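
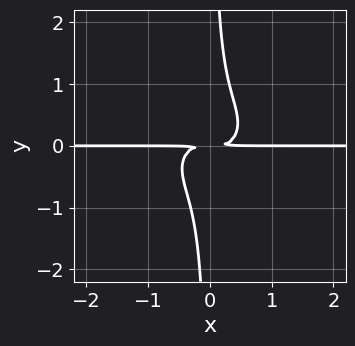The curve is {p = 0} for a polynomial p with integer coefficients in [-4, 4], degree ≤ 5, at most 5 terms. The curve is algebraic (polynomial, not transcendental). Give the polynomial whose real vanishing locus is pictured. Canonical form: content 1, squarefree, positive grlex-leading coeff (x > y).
First, the degree is 4 — a generic line meets the curve in up to 4 points.
Next, from the axis intercepts and sections: the visible x-axis segment lies entirely on the curve.
Finally, these observations pin down the coefficients.

2*x^3*y + 3*x*y^3 - y^2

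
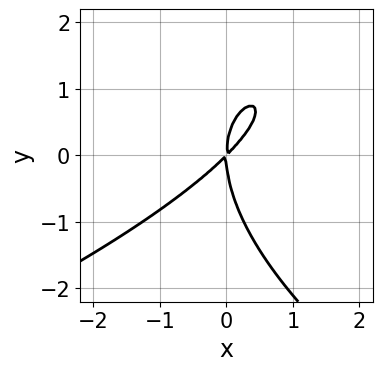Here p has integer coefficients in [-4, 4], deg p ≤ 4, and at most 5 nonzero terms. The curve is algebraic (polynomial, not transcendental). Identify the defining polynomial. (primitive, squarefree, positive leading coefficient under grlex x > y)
y^3 + 3*x^2 - 3*x*y

deg p = 3.
Checking where it meets the axes: one y-axis crossing is at y = 0; one x-axis crossing is at x = 0.
Matching integer coefficients to the picture gives p.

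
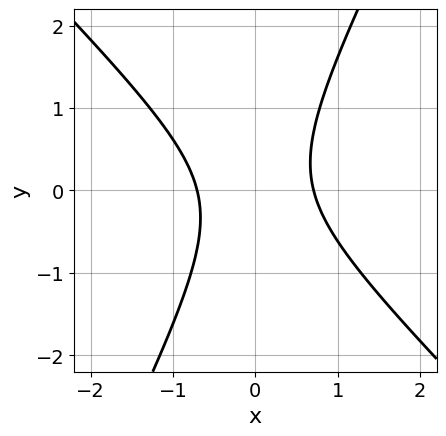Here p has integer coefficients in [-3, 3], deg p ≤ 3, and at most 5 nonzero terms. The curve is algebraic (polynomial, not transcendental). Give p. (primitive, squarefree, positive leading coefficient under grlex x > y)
2*x^2 + x*y - y^2 - 1

First, deg p = 2. A generic line meets the curve in up to 2 points.
Then, observable constraints: it misses every integer gridline on the y-axis.
Finally, the integer polynomial consistent with all of this is the stated p.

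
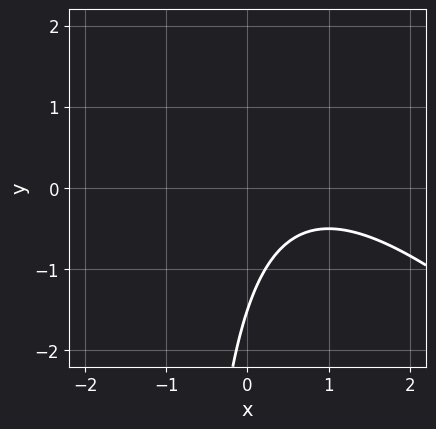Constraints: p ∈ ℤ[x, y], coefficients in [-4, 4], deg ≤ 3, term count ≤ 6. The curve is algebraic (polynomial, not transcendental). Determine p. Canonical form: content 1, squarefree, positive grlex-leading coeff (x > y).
2*x^2 + 2*x*y - 3*x + 2*y + 3

First, the degree is 2 — no degree-1 curve has this shape.
Next, checking where it meets the axes: the curve avoids every integer x-axis point in the box.
Finally, these observations pin down the coefficients.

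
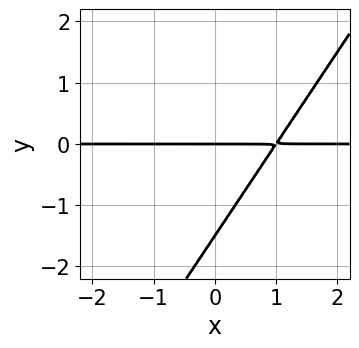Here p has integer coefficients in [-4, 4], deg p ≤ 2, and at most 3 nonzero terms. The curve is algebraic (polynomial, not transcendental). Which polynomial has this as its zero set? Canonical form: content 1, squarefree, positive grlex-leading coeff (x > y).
3*x*y - 2*y^2 - 3*y

Degree: a generic line meets the curve in up to 2 points, so deg p = 2.
Against the integer gridlines: the visible x-axis segment lies entirely on the curve; it meets the y-axis at y = 0 (among the integer gridlines).
Putting this together gives p.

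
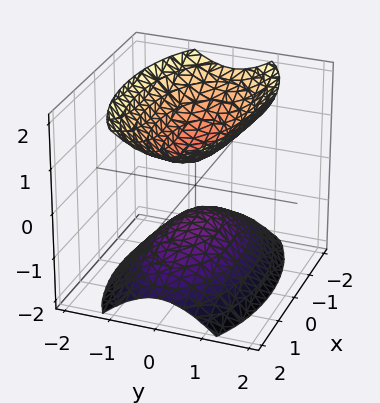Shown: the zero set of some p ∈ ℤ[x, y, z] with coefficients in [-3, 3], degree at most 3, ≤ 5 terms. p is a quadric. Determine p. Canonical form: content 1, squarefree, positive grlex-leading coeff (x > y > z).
There are 2 components. They look like related sheets of one shape, so recover p as a whole.
deg p = 2. Two separate bowl-shaped sheets opening away from each other; a quadric.
Symmetries: mirror symmetry y ↦ −y ⇒ only even powers of y; it's symmetric under x → −x, forcing even powers of x; the z ↦ −z reflection is a symmetry, so z appears only in even powers.
Against the integer gridlines: no x-intercept at any integer in the box; the surface avoids every integer y-axis point in the box.
Solving for integer coefficients yields p as stated.

x^2 + 3*y^2 - 2*z^2 + 1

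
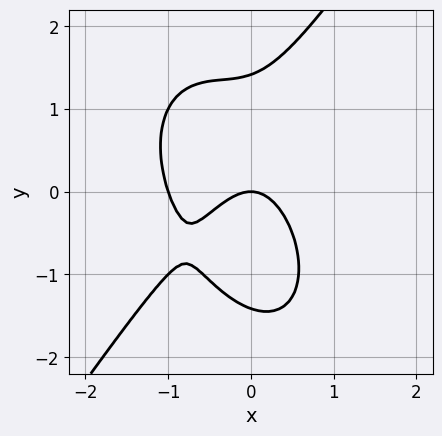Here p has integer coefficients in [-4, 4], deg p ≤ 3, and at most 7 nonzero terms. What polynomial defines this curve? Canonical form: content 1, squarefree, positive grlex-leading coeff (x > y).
3*x^3 - y^3 + 3*x^2 + x*y + 2*y

First, degree: no degree-2 curve has this shape, so deg p = 3.
Next, observable constraints: it crosses the y-axis at the gridline y = 0; among the integer gridlines, it crosses the x-axis at x ∈ {-1, 0}.
Finally, together with the visible shape, these determine p as stated.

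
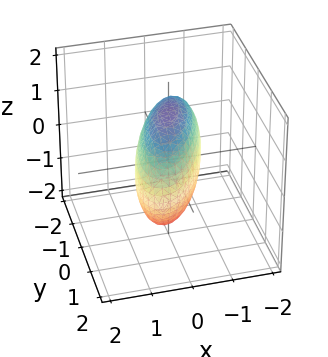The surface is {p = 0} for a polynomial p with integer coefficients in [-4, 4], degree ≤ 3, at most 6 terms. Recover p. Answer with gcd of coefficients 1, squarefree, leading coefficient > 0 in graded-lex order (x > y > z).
(a) The degree is 2 — the shape is more complex than any degree-1 surface.
(b) Matching integer coefficients to the picture gives p.

3*x^2 - 2*x*y + y^2 + z^2 - 2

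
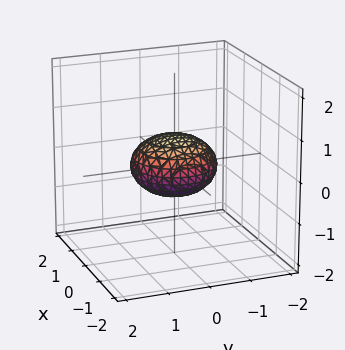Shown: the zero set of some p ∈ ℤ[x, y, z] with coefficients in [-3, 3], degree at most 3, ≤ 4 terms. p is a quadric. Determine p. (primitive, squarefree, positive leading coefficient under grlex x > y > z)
(a) The degree is 2 — bounded and convex; a quadric.
(b) Symmetry: the surface is invariant under rotation about z: p = q(x² + y², z); the z ↦ −z reflection is a symmetry, so z appears only in even powers.
(c) From the axis intercepts and sections: among the integer gridlines, it crosses the x-axis at x ∈ {-1, 1}; a circular section at z = 0 has radius exactly 1.
(d) Putting this together gives p.

x^2 + y^2 + 2*z^2 - 1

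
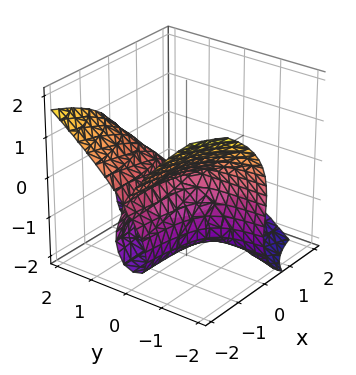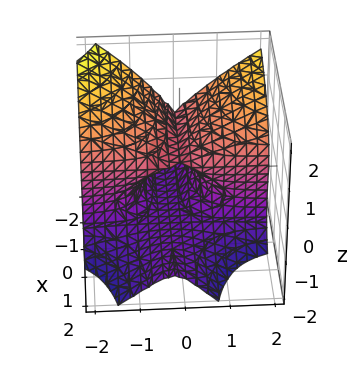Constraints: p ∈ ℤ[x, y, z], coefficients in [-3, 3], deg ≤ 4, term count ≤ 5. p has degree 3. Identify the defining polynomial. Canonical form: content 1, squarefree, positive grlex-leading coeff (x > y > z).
3*x*y^2 - x*y*z + 2*z^3 + 3*z^2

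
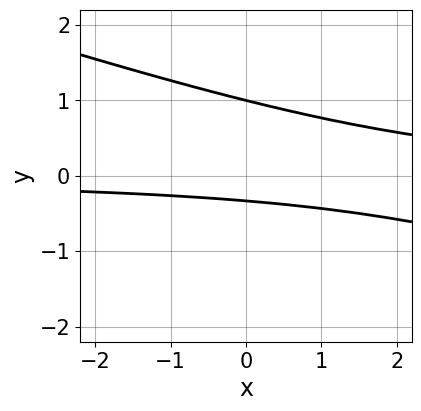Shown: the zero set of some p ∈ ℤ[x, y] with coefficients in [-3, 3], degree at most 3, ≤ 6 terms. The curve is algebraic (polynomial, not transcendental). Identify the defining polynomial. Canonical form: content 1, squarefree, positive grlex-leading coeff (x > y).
x*y + 3*y^2 - 2*y - 1

First, the degree is 2 — the shape is more complex than any degree-1 curve.
Next, from the axis intercepts and sections: the curve avoids every integer x-axis point in the box; it meets the y-axis at y = 1 (among the integer gridlines).
Finally, the integer polynomial consistent with all of this is the stated p.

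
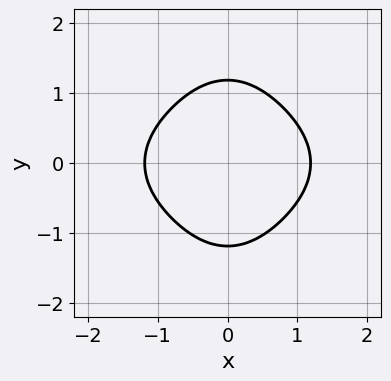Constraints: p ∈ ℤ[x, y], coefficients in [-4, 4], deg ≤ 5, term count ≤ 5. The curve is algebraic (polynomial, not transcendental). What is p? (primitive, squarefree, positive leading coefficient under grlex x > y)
(a) deg p = 4.
(b) Symmetries: mirror symmetry x ↦ −x ⇒ only even powers of x; it's symmetric under y → −y, forcing even powers of y.
(c) Matching integer coefficients to the picture gives p.

x^4 + 3*x^2*y^2 + y^4 - 2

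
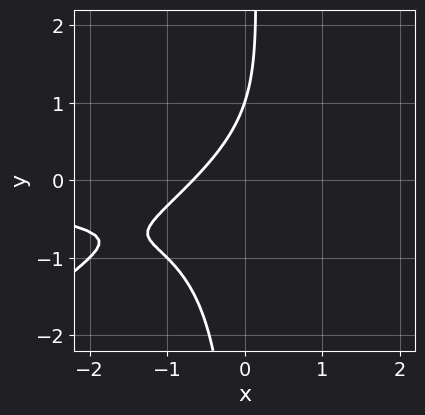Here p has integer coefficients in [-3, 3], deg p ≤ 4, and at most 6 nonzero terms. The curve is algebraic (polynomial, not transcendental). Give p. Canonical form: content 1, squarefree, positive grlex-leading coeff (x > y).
2*x^2*y - 3*x*y^2 - 3*x + 2*y - 2

(a) Degree: a generic line meets the curve in up to 3 points, so deg p = 3.
(b) Reading off the gridlines: one y-axis crossing is at y = 1.
(c) The integer polynomial consistent with all of this is the stated p.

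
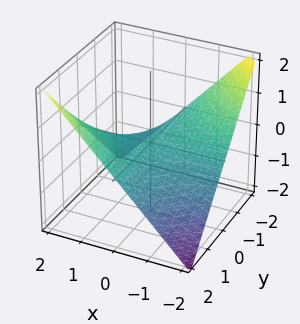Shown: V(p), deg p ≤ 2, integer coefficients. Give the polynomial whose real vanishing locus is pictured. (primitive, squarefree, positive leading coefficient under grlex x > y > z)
The degree is 2 — a saddle surface; a quadric.
Checking where it meets the axes: every point of the y-axis in the box is on the surface; it meets the z-axis at z = 0 (among the integer gridlines); the visible x-axis segment lies entirely on the surface.
Together with the visible shape, these determine p as stated.

x*y - 2*z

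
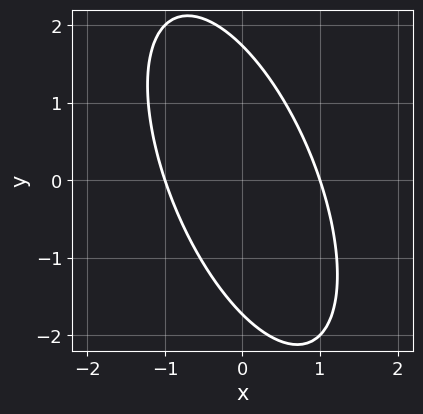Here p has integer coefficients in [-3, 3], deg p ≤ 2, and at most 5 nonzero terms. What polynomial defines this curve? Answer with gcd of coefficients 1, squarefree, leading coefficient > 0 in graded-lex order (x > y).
First, deg p = 2. No degree-1 curve has this shape.
Then, observable constraints: the x-axis gridline crossings are at x ∈ {-1, 1}.
Finally, assembling these constraints gives the stated polynomial.

3*x^2 + 2*x*y + y^2 - 3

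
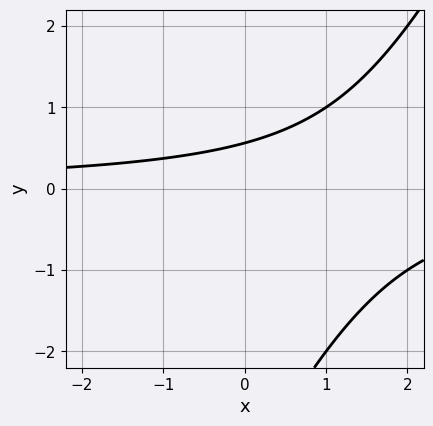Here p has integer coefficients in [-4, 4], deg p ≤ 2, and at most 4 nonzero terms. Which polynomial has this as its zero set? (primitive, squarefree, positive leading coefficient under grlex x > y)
2*x*y - y^2 - 3*y + 2

First, deg p = 2. The shape is more complex than any degree-1 curve.
Then, against the integer gridlines: no x-intercept at any integer in the box.
Finally, solving for integer coefficients yields p as stated.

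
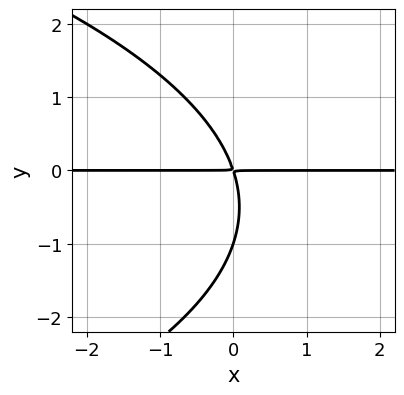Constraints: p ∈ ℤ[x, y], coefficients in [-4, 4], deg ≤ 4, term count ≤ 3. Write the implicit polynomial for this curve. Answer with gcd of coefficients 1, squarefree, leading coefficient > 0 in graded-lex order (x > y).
y^3 + 3*x*y + y^2

1. The degree is 3 — a generic line meets the curve in up to 3 points.
2. From the visible intercepts: the visible x-axis segment lies entirely on the curve; it meets the y-axis at y = -1 (among the integer gridlines).
3. Together with the visible shape, these determine p as stated.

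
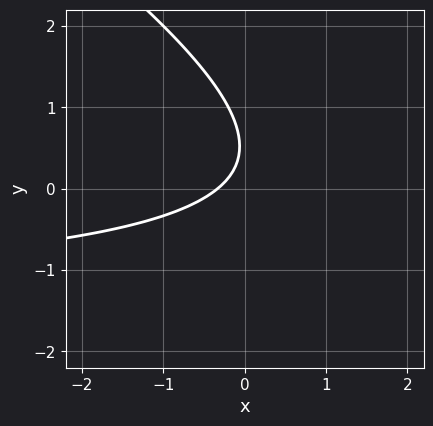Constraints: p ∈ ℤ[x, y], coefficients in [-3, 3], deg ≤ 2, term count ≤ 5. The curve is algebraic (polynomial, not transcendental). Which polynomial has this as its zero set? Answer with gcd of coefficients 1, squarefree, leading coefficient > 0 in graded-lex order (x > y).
2*x*y + 3*y^2 + 3*x - 3*y + 1

(a) deg p = 2. A generic line meets the curve in up to 2 points.
(b) Observable constraints: no y-intercept at any integer in the box.
(c) Fitting integer coefficients to these (and the overall shape) gives p.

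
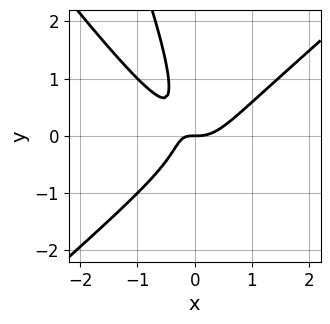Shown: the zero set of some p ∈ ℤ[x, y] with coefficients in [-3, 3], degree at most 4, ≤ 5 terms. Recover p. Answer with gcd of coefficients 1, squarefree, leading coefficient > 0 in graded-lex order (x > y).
First, the degree is 3 — no degree-2 curve has this shape.
Next, reading off the gridlines: it crosses the x-axis at the gridline x = 0; it meets the y-axis at y = 0 (among the integer gridlines).
Finally, putting this together gives p.

3*x^3 - 3*x*y^2 - y^3 - 2*x*y - y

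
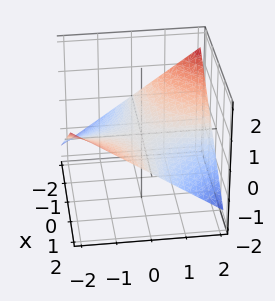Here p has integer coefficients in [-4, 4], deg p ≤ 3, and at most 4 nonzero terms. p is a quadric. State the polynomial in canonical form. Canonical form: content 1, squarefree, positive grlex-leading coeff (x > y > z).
The degree is 2 — a hyperbolic paraboloid; a quadric.
Checking where it meets the axes: it meets the z-axis at z = 0 (among the integer gridlines); the visible y-axis segment lies entirely on the surface.
Putting this together gives p. Check: (2, 0, 0) on the x-axis lies on the surface, and p(2, 0, 0) = 0. ✓

x*y + 3*z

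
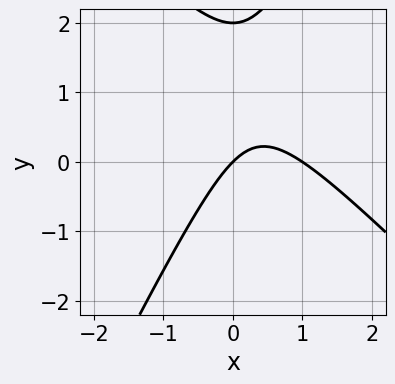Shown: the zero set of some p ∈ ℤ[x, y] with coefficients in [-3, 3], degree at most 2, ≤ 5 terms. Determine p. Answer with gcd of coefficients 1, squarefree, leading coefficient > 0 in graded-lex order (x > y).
2*x^2 + x*y - y^2 - 2*x + 2*y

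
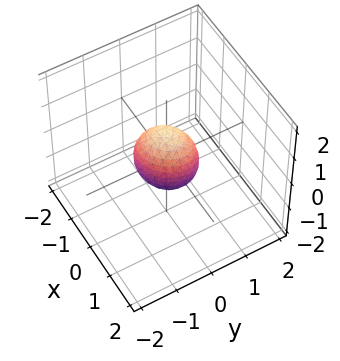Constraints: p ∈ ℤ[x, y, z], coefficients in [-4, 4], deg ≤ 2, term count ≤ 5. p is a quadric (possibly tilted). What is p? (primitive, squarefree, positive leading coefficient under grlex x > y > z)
2*x^2 - x*y + 2*y^2 + z^2 - 1

First, the degree is 2 — the shape is more complex than any degree-1 surface.
Next, from the axis intercepts and sections: among the integer gridlines, it crosses the z-axis at z ∈ {-1, 1}.
Finally, assembling these constraints gives the stated polynomial.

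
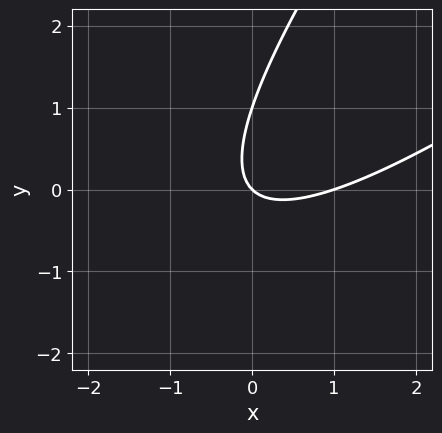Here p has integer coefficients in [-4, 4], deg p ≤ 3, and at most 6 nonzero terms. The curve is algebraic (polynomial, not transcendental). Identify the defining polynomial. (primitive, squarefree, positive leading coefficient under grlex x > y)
1. deg p = 2. The shape is more complex than any degree-1 curve.
2. From the axis intercepts and sections: among the integer gridlines, it crosses the x-axis at x ∈ {0, 1}; among the integer gridlines, it crosses the y-axis at y ∈ {0, 1}.
3. Together with the visible shape, these determine p as stated.

x^2 - 2*x*y + y^2 - x - y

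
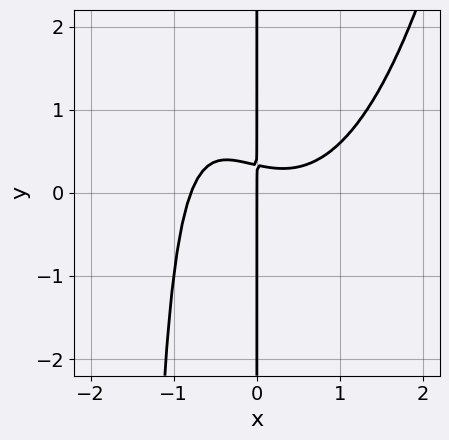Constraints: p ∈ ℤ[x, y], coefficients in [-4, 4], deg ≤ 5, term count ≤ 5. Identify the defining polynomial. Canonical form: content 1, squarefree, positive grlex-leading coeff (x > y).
First, the degree is 4 — no degree-3 curve has this shape.
Next, checking where it meets the axes: one x-axis crossing is at x = 0; the visible y-axis segment lies entirely on the curve.
Finally, assembling these constraints gives the stated polynomial.

2*x^4 - 2*x^2*y - 3*x*y + x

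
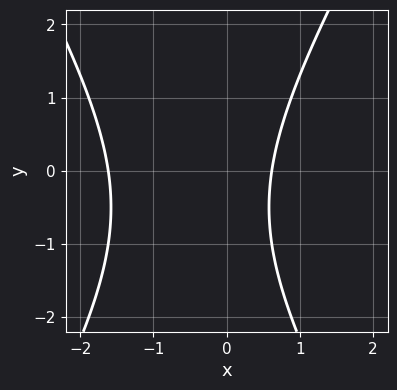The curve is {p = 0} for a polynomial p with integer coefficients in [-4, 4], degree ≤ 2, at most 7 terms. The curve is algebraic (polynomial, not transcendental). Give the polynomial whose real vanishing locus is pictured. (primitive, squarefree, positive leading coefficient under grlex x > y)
3*x^2 - y^2 + 3*x - y - 3

First, the degree is 2 — the shape is more complex than any degree-1 curve.
Next, checking where it meets the axes: it misses every integer gridline on the y-axis.
Finally, putting this together gives p.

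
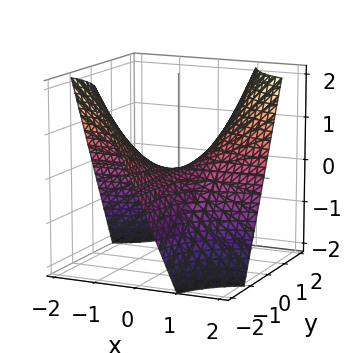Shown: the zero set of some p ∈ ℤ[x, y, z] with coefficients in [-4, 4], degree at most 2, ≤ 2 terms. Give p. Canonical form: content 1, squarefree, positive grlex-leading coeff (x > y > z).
x*y - z

1. The degree is 2 — a hyperbolic paraboloid; a quadric.
2. Observable constraints: the visible x-axis segment lies entirely on the surface; it meets the z-axis at z = 0 (among the integer gridlines); every point of the y-axis in the box is on the surface.
3. Assembling these constraints gives the stated polynomial.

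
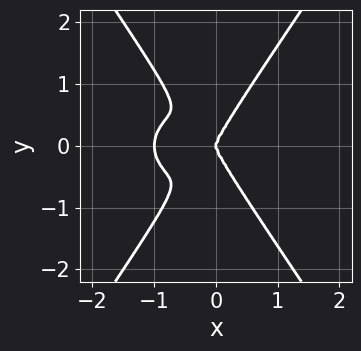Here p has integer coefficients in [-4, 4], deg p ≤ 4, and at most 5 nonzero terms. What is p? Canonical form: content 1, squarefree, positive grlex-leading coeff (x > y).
3*x^4 + 3*x^2*y^2 - 2*y^4 + 3*x^3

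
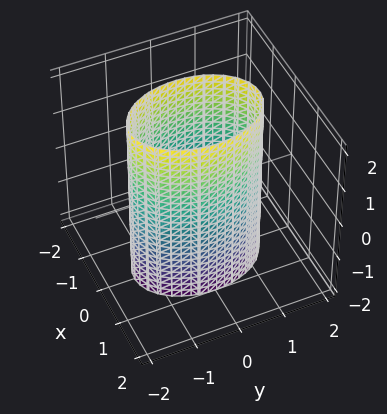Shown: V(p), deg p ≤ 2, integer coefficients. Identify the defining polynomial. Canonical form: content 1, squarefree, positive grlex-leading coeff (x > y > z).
Degree: constant cross-section along one axis; a quadric, so deg p = 2.
Symmetries: mirror symmetry y ↦ −y ⇒ only even powers of y; it's symmetric under z → −z, forcing even powers of z; mirror symmetry x ↦ −x ⇒ only even powers of x.
Observable constraints: the x-axis gridline crossings are at x ∈ {-1, 1}; no z-intercept at any integer in the box.
Assembling these constraints gives the stated polynomial.

2*x^2 + y^2 - 2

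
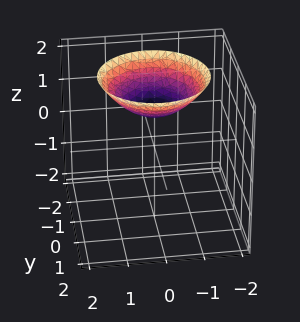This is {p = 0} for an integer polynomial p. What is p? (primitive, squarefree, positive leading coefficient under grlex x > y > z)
First, degree: a generic line meets the surface in up to 2 points, so deg p = 2.
Next, symmetries: rotational symmetry about the z-axis ⇒ p depends on x, y only through x² + y².
Then, reading off the gridlines: the surface avoids every integer y-axis point in the box; one z-axis crossing is at z = 1; a circular section at z = 2 has radius between 1 and 2; it misses every integer gridline on the x-axis.
Finally, putting this together gives p.

x^2 + y^2 - 2*z + 2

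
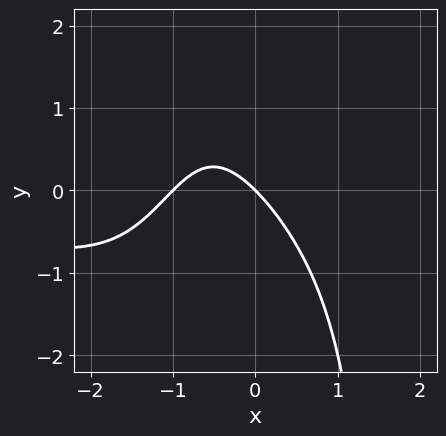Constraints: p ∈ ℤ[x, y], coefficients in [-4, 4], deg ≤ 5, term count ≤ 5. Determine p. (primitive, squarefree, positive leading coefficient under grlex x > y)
x^3*y - 3*x^2 - x*y - 3*x - 3*y

(a) The degree is 4 — the shape is more complex than any degree-3 curve.
(b) Observable constraints: one y-axis crossing is at y = 0; the x-axis gridline crossings are at x ∈ {-1, 0}.
(c) The integer polynomial consistent with all of this is the stated p.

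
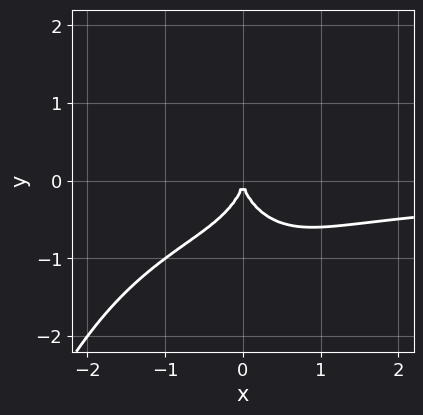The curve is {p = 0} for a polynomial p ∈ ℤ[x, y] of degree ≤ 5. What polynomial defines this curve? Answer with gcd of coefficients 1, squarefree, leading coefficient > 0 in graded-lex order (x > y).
x^3*y + 2*x^2*y + y^3 + 2*x^2

1. The degree is 4 — the shape is more complex than any degree-3 curve.
2. Observable constraints: it crosses the x-axis at the gridline x = 0; it meets the y-axis at y = 0 (among the integer gridlines).
3. Assembling these constraints gives the stated polynomial.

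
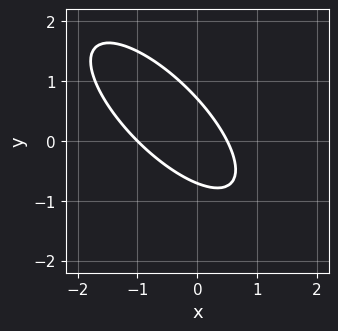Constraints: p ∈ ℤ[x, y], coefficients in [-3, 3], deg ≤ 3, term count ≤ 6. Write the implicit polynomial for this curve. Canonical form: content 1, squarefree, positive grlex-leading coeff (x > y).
2*x^2 + 3*x*y + 2*y^2 + x - 1

(a) Degree: the shape is more complex than any degree-1 curve, so deg p = 2.
(b) Against the integer gridlines: it crosses the x-axis at the gridline x = -1.
(c) The integer polynomial consistent with all of this is the stated p.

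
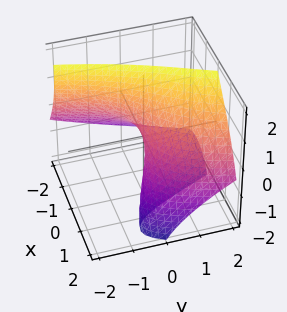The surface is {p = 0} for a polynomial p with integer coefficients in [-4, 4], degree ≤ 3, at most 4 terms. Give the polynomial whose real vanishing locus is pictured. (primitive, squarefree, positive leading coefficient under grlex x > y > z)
First, deg p = 3.
Then, checking where it meets the axes: it crosses the z-axis at the gridline z = 0; one y-axis crossing is at y = 0; it meets the x-axis at x = 0 (among the integer gridlines).
Finally, matching integer coefficients to the picture gives p.

x^3 + 3*x*z + z^2 - 3*y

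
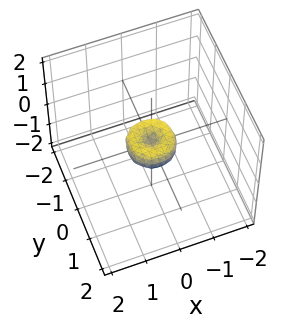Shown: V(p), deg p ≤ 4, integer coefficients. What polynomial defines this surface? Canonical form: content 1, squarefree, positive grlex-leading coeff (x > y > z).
2*x^4 + 4*x^2*y^2 + 2*y^4 - x^2 - y^2 + z^2

(a) The degree is 4 — a generic line meets the surface in up to 4 points.
(b) Symmetries: the z-axis is an axis of rotation, so x and y enter only as x² + y².
(c) Observable constraints: it crosses the z-axis at the gridline z = 0; it meets the y-axis at y = 0 (among the integer gridlines); it meets the x-axis at x = 0 (among the integer gridlines).
(d) These observations pin down the coefficients.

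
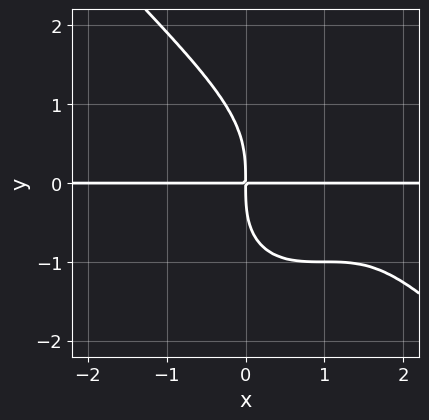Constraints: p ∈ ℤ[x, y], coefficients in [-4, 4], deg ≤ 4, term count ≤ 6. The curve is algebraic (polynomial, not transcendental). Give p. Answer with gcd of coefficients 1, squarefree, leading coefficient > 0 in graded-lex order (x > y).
Degree: the shape is more complex than any degree-3 curve, so deg p = 4.
From the axis intercepts and sections: every point of the x-axis in the box is on the curve.
Together with the visible shape, these determine p as stated.

x^3*y + y^4 - 3*x^2*y + 3*x*y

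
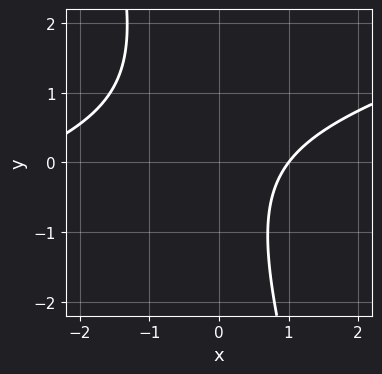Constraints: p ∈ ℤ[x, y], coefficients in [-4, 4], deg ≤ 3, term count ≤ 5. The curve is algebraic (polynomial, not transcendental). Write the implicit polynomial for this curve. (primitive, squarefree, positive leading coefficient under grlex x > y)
deg p = 2.
From the visible intercepts: no y-intercept at any integer in the box; one x-axis crossing is at x = 1.
Together with the visible shape, these determine p as stated.

x^2 - 3*x*y - y^2 + 2*x - 3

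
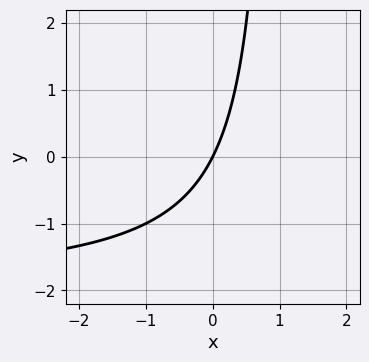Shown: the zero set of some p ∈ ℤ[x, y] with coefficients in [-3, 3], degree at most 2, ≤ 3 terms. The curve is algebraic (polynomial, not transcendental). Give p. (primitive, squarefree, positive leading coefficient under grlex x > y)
x*y + 2*x - y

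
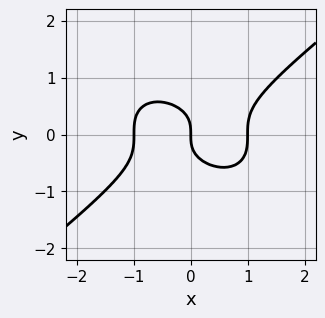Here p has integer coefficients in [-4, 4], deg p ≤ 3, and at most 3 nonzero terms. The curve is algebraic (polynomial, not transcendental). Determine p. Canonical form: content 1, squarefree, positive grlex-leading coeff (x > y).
x^3 - 2*y^3 - x

First, the degree is 3 — a generic line meets the curve in up to 3 points.
Next, reading off the gridlines: the x-axis gridline crossings are at x ∈ {-1, 0, 1}; it crosses the y-axis at the gridline y = 0.
Finally, these observations pin down the coefficients.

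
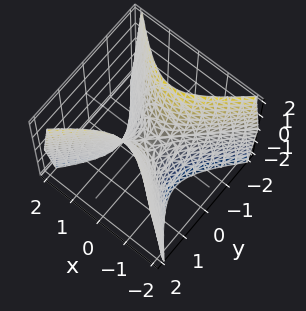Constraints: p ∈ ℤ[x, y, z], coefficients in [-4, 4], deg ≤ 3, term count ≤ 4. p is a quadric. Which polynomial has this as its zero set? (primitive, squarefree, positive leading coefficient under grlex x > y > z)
2*x^2 - 2*y^2 + z

1. deg p = 2. A saddle surface; a quadric.
2. Symmetries: the x ↦ −x reflection is a symmetry, so x appears only in even powers; the y ↦ −y reflection is a symmetry, so y appears only in even powers.
3. Checking where it meets the axes: one z-axis crossing is at z = 0; one y-axis crossing is at y = 0; it meets the x-axis at x = 0 (among the integer gridlines).
4. The integer polynomial consistent with all of this is the stated p.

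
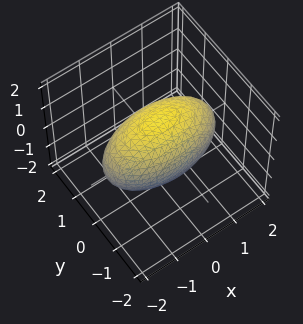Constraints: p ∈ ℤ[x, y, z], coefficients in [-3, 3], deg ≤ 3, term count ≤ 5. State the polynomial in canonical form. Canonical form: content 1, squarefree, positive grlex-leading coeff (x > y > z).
x^2 + 3*y^2 + 2*z^2 - 3

1. deg p = 2. Bounded and convex; a quadric.
2. Symmetries: mirror symmetry x ↦ −x ⇒ only even powers of x; the z ↦ −z reflection is a symmetry, so z appears only in even powers; mirror symmetry y ↦ −y ⇒ only even powers of y.
3. Against the integer gridlines: the y-axis gridline crossings are at y ∈ {-1, 1}.
4. Fitting integer coefficients to these (and the overall shape) gives p.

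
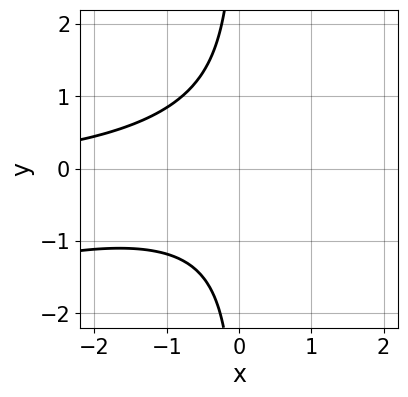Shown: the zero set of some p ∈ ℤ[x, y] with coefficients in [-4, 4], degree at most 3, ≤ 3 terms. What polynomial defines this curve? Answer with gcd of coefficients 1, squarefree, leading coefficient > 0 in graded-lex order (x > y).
Degree: no degree-2 curve has this shape, so deg p = 3.
Checking where it meets the axes: no y-intercept at any integer in the box; it misses every integer gridline on the x-axis.
Assembling these constraints gives the stated polynomial.

x^2*y - 3*x*y^2 - 3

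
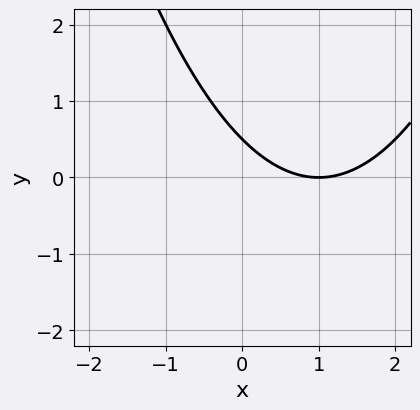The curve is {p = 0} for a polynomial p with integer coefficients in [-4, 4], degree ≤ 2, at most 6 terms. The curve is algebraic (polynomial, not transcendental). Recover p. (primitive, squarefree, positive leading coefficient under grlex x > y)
x^2 - 2*x - 2*y + 1

(a) The degree is 2 — a generic line meets the curve in up to 2 points.
(b) From the axis intercepts and sections: it crosses the x-axis at the gridline x = 1.
(c) The integer polynomial consistent with all of this is the stated p.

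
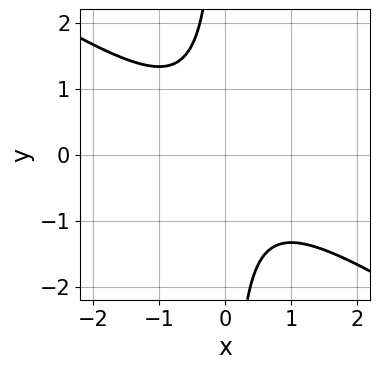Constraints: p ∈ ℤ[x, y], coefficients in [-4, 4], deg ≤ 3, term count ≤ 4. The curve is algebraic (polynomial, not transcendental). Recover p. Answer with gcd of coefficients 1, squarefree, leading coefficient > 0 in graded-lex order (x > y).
2*x^2 + 3*x*y + 2

(a) Degree: a generic line meets the curve in up to 2 points, so deg p = 2.
(b) Observable constraints: it misses every integer gridline on the y-axis; the curve avoids every integer x-axis point in the box.
(c) Solving for integer coefficients yields p as stated.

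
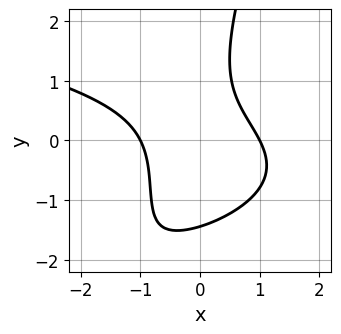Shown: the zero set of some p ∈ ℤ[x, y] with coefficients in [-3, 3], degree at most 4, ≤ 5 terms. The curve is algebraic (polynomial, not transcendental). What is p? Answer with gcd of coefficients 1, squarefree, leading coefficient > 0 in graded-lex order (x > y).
First, degree: the shape is more complex than any degree-2 curve, so deg p = 3.
Next, from the axis intercepts and sections: the x-axis gridline crossings are at x ∈ {-1, 1}.
Finally, these observations pin down the coefficients.

3*x*y^2 - y^3 + 3*x^2 + 3*x*y - 3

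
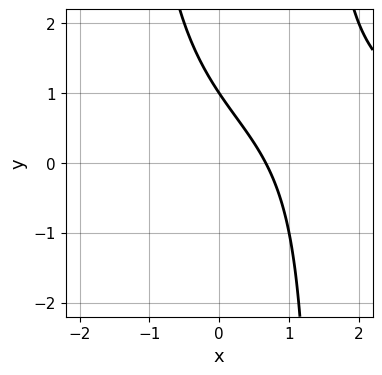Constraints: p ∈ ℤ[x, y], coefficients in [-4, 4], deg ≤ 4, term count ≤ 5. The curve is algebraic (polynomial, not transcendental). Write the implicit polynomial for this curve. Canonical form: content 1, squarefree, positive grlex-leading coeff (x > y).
x^2*y - 3*x - 2*y + 2

(a) deg p = 3. A generic line meets the curve in up to 3 points.
(b) Reading off the gridlines: one y-axis crossing is at y = 1.
(c) Assembling these constraints gives the stated polynomial.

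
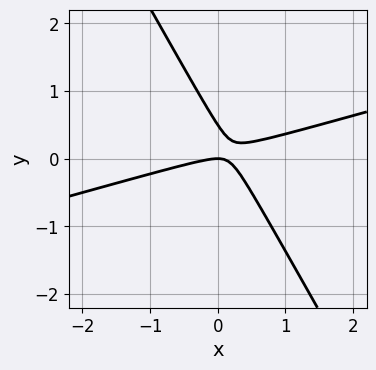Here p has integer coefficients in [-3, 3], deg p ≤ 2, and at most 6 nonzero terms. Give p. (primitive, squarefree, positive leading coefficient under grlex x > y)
(a) deg p = 2. No degree-1 curve has this shape.
(b) Checking where it meets the axes: it meets the y-axis at y = 0 (among the integer gridlines); it meets the x-axis at x = 0 (among the integer gridlines).
(c) Solving for integer coefficients yields p as stated.

x^2 - 3*x*y - 2*y^2 + y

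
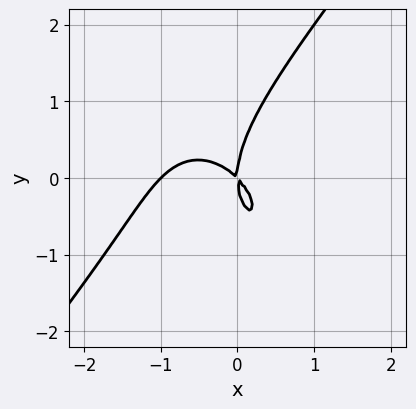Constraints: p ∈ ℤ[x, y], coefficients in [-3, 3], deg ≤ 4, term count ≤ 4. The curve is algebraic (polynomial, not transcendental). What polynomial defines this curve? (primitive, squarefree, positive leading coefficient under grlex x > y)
2*x^3 - y^3 + 2*x^2 + 2*x*y

1. deg p = 3. No degree-2 curve has this shape.
2. Checking where it meets the axes: it crosses the y-axis at the gridline y = 0; the x-axis gridline crossings are at x ∈ {-1, 0}.
3. The integer polynomial consistent with all of this is the stated p.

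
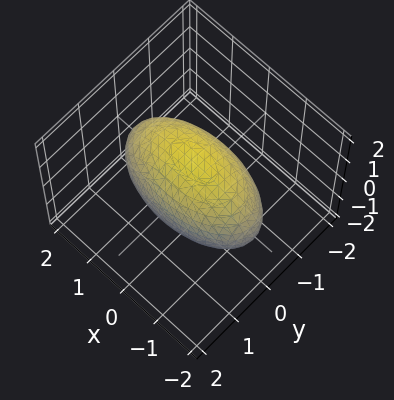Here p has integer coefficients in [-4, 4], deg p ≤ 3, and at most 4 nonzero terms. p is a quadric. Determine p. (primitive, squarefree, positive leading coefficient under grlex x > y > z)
deg p = 2. Bounded and convex; a quadric.
Symmetries: it's symmetric under x → −x, forcing even powers of x; the z ↦ −z reflection is a symmetry, so z appears only in even powers; the y ↦ −y reflection is a symmetry, so y appears only in even powers.
Reading off the gridlines: among the integer gridlines, it crosses the y-axis at y ∈ {-1, 1}.
Fitting integer coefficients to these (and the overall shape) gives p.

x^2 + 3*y^2 + 2*z^2 - 3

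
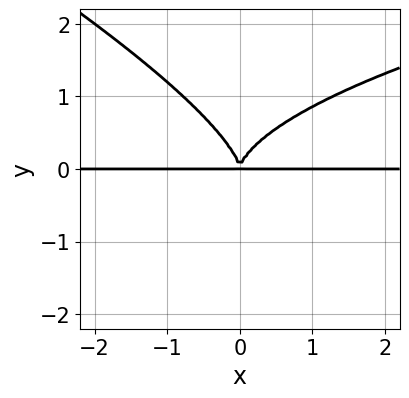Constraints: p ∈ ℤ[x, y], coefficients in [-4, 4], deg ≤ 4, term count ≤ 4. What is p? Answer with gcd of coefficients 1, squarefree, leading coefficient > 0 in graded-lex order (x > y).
1. deg p = 4. No degree-3 curve has this shape.
2. Checking where it meets the axes: every point of the x-axis in the box is on the curve.
3. Solving for integer coefficients yields p as stated.

x*y^3 + 2*y^4 - 2*x^2*y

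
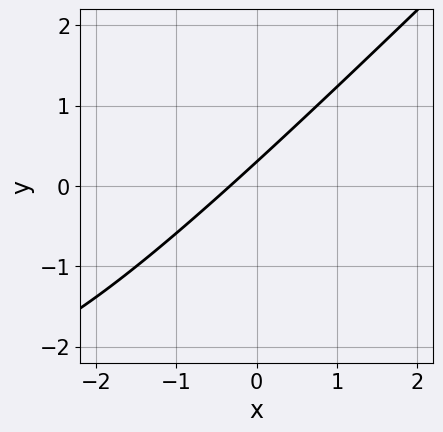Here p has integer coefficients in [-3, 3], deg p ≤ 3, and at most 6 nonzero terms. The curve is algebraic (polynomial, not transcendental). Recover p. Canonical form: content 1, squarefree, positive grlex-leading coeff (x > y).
x*y - y^2 + 3*x - 3*y + 1

First, the degree is 2 — no degree-1 curve has this shape.
Finally, matching integer coefficients to the picture gives p.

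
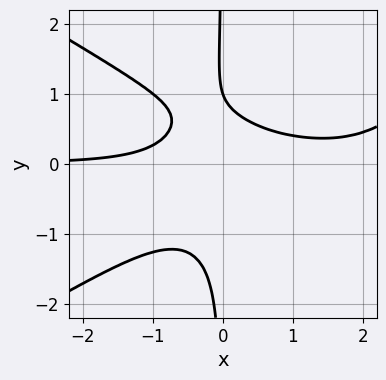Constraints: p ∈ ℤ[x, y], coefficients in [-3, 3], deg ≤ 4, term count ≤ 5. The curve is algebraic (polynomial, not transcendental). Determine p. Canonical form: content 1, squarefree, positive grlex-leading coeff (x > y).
x^3*y - 3*x*y^3 - 2*x^2*y - y + 1

First, deg p = 4. No degree-3 curve has this shape.
Next, from the visible intercepts: it crosses the y-axis at the gridline y = 1; it misses every integer gridline on the x-axis.
Finally, assembling these constraints gives the stated polynomial.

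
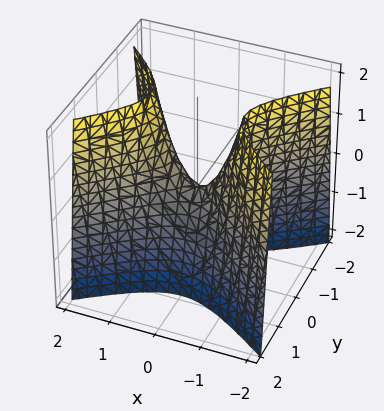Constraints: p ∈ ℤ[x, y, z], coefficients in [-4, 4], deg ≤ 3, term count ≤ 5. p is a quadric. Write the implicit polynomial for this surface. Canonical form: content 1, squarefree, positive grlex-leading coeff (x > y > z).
2*x^2 - 3*y^2 - z

Degree: a saddle surface; a quadric, so deg p = 2.
Symmetries: the y ↦ −y reflection is a symmetry, so y appears only in even powers; mirror symmetry x ↦ −x ⇒ only even powers of x.
Observable constraints: it meets the z-axis at z = 0 (among the integer gridlines); it meets the y-axis at y = 0 (among the integer gridlines).
Solving for integer coefficients yields p as stated.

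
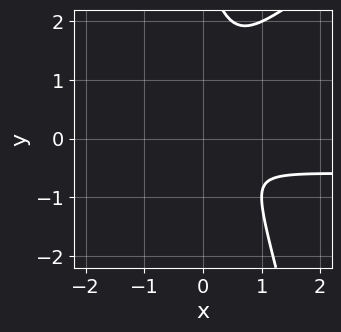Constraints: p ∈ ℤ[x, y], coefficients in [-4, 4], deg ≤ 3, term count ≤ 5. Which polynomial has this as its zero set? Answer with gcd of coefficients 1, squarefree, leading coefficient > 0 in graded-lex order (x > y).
(a) deg p = 3. No degree-2 curve has this shape.
(b) The integer polynomial consistent with all of this is the stated p.

3*x^2*y - 3*x*y^2 - y^3 + 2*x^2 + 3*y^2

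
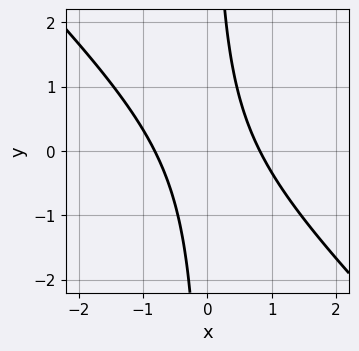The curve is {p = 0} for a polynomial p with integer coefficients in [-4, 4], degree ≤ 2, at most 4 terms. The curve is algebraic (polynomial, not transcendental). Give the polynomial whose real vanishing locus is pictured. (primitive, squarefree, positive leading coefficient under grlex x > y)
3*x^2 + 3*x*y - 2

deg p = 2.
From the visible intercepts: the curve avoids every integer y-axis point in the box.
Putting this together gives p.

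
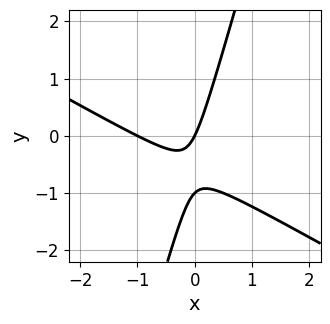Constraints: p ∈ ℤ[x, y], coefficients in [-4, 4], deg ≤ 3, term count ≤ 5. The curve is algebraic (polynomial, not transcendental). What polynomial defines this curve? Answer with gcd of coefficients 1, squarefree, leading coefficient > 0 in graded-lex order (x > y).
2*x^2 + 3*x*y - y^2 + 2*x - y

deg p = 2. The shape is more complex than any degree-1 curve.
From the axis intercepts and sections: the y-axis gridline crossings are at y ∈ {-1, 0}; among the integer gridlines, it crosses the x-axis at x ∈ {-1, 0}.
Fitting integer coefficients to these (and the overall shape) gives p.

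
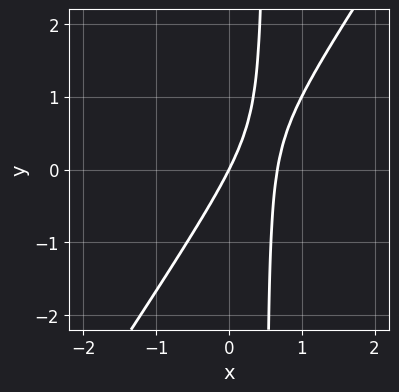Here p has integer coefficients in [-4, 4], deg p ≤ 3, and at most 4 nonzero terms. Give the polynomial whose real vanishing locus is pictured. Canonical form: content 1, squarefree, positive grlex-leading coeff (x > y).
1. Degree: the shape is more complex than any degree-1 curve, so deg p = 2.
2. Checking where it meets the axes: it crosses the y-axis at the gridline y = 0; it crosses the x-axis at the gridline x = 0.
3. The integer polynomial consistent with all of this is the stated p.

3*x^2 - 2*x*y - 2*x + y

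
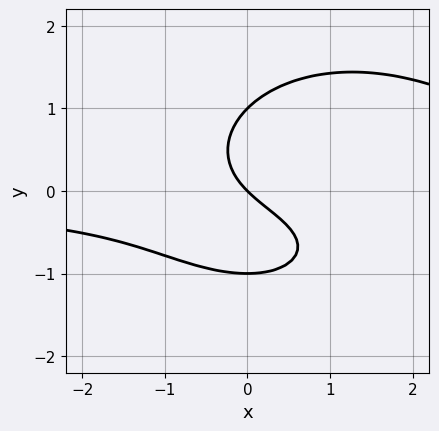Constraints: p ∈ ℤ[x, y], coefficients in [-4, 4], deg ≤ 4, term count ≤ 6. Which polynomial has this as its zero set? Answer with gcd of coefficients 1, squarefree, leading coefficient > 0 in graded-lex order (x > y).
First, the degree is 3 — no degree-2 curve has this shape.
Next, reading off the gridlines: the y-axis gridline crossings are at y ∈ {-1, 0, 1}; it meets the x-axis at x = 0 (among the integer gridlines).
Finally, matching integer coefficients to the picture gives p.

2*x^2*y + 3*y^3 - 3*x*y - 3*x - 3*y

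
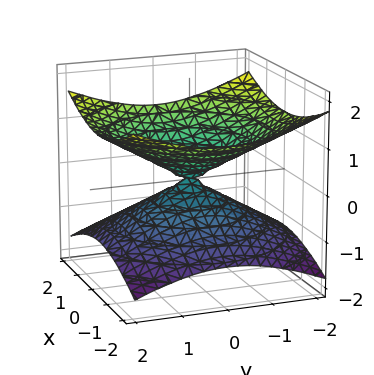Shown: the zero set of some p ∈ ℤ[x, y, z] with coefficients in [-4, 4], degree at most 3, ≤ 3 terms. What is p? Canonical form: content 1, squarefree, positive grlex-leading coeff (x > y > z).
x^2 + y^2 - 3*z^2

(a) Degree: two nappes meeting at a single point; a quadric, so deg p = 2.
(b) Symmetries: rotational symmetry about the z-axis ⇒ p depends on x, y only through x² + y²; it's symmetric under z → −z, forcing even powers of z.
(c) Checking where it meets the axes: it meets the z-axis at z = 0 (among the integer gridlines); it crosses the y-axis at the gridline y = 0; a circular section at z = -1 has radius between 1 and 2; it meets the x-axis at x = 0 (among the integer gridlines).
(d) Together with the visible shape, these determine p as stated.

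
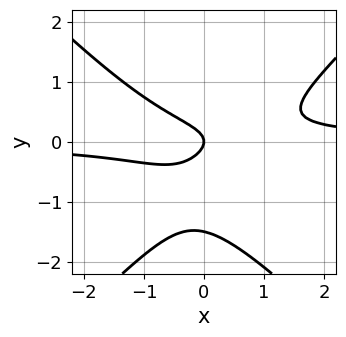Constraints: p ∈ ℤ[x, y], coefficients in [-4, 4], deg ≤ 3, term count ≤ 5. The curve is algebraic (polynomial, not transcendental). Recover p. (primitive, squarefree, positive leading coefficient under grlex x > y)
2*x^2*y - 2*y^3 - 3*y^2 - x

1. The degree is 3 — no degree-2 curve has this shape.
2. Checking where it meets the axes: it crosses the x-axis at the gridline x = 0; one y-axis crossing is at y = 0.
3. Putting this together gives p.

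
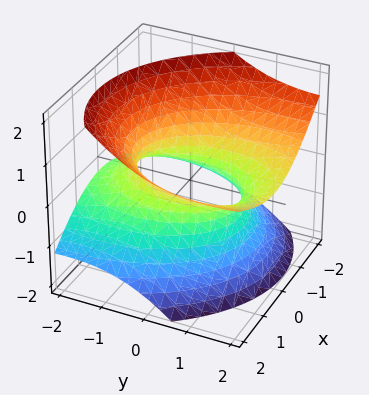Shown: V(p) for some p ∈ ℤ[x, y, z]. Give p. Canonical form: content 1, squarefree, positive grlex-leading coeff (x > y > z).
2*x^2 - x*z + y^2 - 3*y*z - 3*z^2 - 2

The degree is 2 — the shape is more complex than any degree-1 surface.
Against the integer gridlines: the surface avoids every integer z-axis point in the box; the x-axis gridline crossings are at x ∈ {-1, 1}.
Matching integer coefficients to the picture gives p.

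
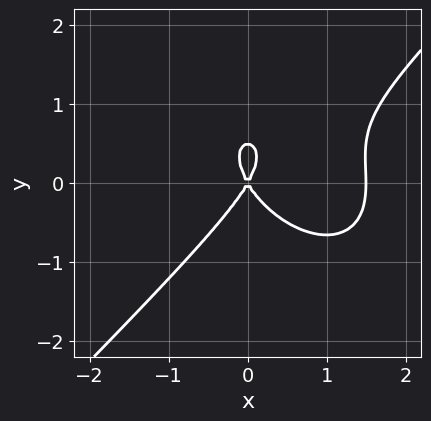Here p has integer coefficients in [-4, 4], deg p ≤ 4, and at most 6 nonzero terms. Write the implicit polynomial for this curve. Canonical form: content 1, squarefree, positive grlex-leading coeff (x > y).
2*x^3 - 2*y^3 - 3*x^2 + y^2

(a) Degree: the shape is more complex than any degree-2 curve, so deg p = 3.
(b) From the visible intercepts: it crosses the x-axis at the gridline x = 0; it meets the y-axis at y = 0 (among the integer gridlines).
(c) These observations pin down the coefficients.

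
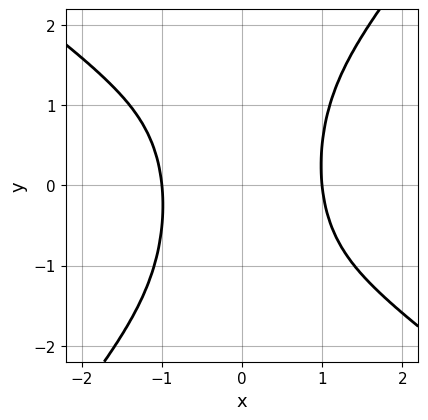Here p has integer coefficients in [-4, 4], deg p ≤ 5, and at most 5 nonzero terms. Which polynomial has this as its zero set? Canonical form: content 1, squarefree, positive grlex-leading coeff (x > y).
2*x^4 + x^3*y - 2*x^2*y^2 + x^2 - 3

deg p = 4. No degree-3 curve has this shape.
Against the integer gridlines: among the integer gridlines, it crosses the x-axis at x ∈ {-1, 1}; the curve avoids every integer y-axis point in the box.
The integer polynomial consistent with all of this is the stated p.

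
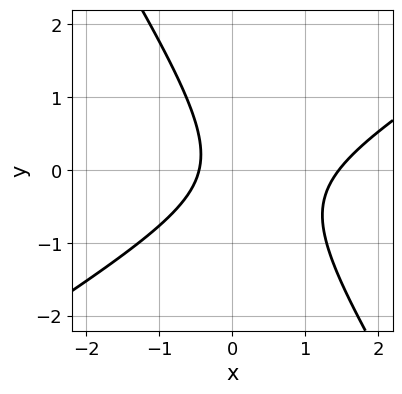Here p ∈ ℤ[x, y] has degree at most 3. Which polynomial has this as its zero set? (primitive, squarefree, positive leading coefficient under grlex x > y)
3*x^2 - 3*x*y - 3*y^2 - 3*x - 2

1. deg p = 2. The shape is more complex than any degree-1 curve.
2. From the visible intercepts: the curve avoids every integer y-axis point in the box.
3. These observations pin down the coefficients.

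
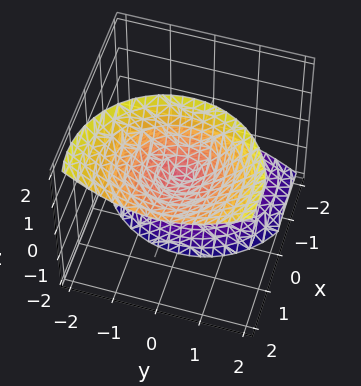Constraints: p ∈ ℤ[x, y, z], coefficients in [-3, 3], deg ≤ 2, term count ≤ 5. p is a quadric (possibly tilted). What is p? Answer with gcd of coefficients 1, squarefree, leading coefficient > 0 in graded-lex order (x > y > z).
I count 2 distinct pieces. Treating them together as one polynomial.
deg p = 2. A generic line meets the surface in up to 2 points.
Against the integer gridlines: it meets the y-axis at y = 0 (among the integer gridlines); one x-axis crossing is at x = 0; it meets the z-axis at z = 0 (among the integer gridlines).
Solving for integer coefficients yields p as stated.

2*x^2 - 3*x*z + 2*y^2 - z^2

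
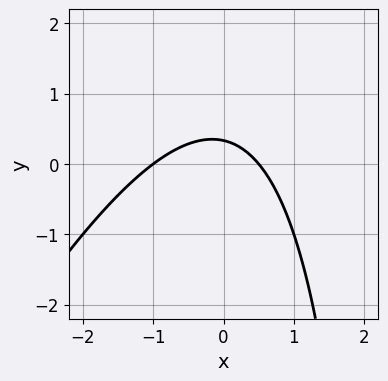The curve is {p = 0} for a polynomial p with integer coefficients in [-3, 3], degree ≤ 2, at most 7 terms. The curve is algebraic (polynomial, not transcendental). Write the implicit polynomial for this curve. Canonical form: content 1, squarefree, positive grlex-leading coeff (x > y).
1. deg p = 2. No degree-1 curve has this shape.
2. Reading off the gridlines: one x-axis crossing is at x = -1.
3. Matching integer coefficients to the picture gives p.

2*x^2 - x*y + x + 3*y - 1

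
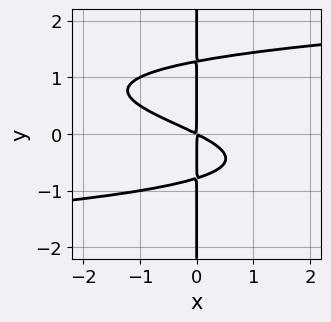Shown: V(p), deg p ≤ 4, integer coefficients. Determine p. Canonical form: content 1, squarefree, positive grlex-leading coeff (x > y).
2*x*y^3 - x*y^2 - x^2 - 2*x*y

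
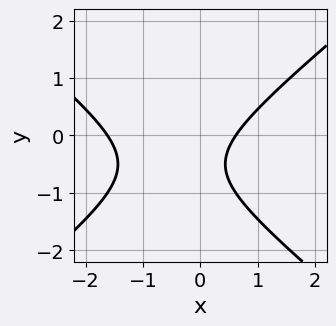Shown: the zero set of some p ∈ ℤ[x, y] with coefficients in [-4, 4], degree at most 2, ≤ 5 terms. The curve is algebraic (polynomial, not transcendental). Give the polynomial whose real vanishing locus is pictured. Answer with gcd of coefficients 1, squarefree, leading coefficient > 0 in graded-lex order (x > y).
(a) Degree: the shape is more complex than any degree-1 curve, so deg p = 2.
(b) From the visible intercepts: the curve avoids every integer y-axis point in the box.
(c) Assembling these constraints gives the stated polynomial.

2*x^2 - 3*y^2 + 2*x - 3*y - 2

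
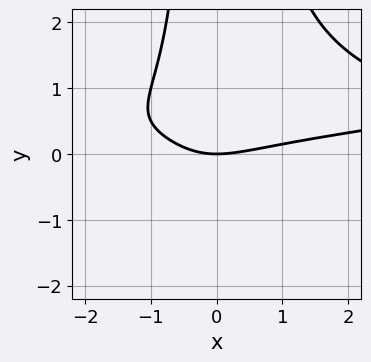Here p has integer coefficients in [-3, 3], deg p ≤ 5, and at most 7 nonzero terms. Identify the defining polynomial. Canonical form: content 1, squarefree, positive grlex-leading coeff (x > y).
2*x^2*y^2 - 2*x^2*y + x^2 - 2*x*y - 3*y

First, deg p = 4. The shape is more complex than any degree-3 curve.
Next, reading off the gridlines: one y-axis crossing is at y = 0; it meets the x-axis at x = 0 (among the integer gridlines).
Finally, together with the visible shape, these determine p as stated.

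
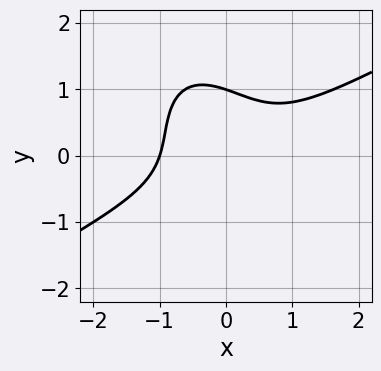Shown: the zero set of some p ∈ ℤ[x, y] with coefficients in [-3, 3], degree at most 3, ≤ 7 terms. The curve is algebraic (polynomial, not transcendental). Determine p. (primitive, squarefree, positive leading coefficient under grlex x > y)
1. Degree: no degree-2 curve has this shape, so deg p = 3.
2. From the visible intercepts: one x-axis crossing is at x = -1; it crosses the y-axis at the gridline y = 1.
3. The integer polynomial consistent with all of this is the stated p.

x^3 - x^2*y - x*y^2 - y^3 + 1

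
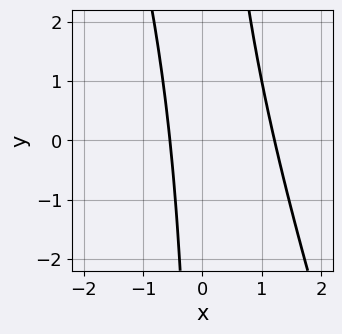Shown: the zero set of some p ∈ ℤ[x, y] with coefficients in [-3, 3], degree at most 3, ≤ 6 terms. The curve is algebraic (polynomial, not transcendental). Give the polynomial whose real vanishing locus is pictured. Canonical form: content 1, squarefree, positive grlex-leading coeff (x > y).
3*x^2 + x*y - 2*x - 2

1. Degree: the shape is more complex than any degree-1 curve, so deg p = 2.
2. Observable constraints: it misses every integer gridline on the y-axis.
3. Solving for integer coefficients yields p as stated.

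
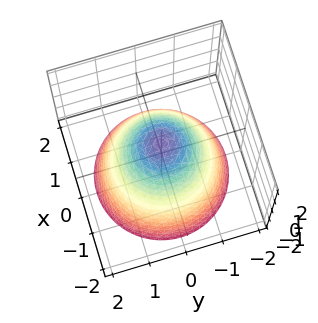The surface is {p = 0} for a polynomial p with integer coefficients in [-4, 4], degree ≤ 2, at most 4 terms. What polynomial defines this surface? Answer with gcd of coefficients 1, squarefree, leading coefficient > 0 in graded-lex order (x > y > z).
(a) deg p = 2. A generic line meets the surface in up to 2 points.
(b) By symmetry, the surface is invariant under rotation about z: p = q(x² + y², z).
(c) Observable constraints: the y-axis gridline crossings are at y ∈ {-1, 1}; a circular section at z = -1 has radius between 1 and 2; the x-axis gridline crossings are at x ∈ {-1, 1}.
(d) Assembling these constraints gives the stated polynomial. Check: (0, 0, 1) on the z-axis lies on the surface, and p(0, 0, 1) = 0. ✓

x^2 + y^2 + z - 1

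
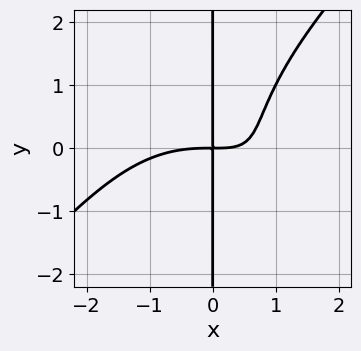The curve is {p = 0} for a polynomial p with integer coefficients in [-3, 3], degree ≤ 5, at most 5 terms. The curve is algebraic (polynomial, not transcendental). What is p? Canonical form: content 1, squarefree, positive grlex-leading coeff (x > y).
First, deg p = 4. No degree-3 curve has this shape.
Then, against the integer gridlines: the visible y-axis segment lies entirely on the curve.
Finally, putting this together gives p.

x^4 - x*y^3 + 3*x^2*y - 3*x*y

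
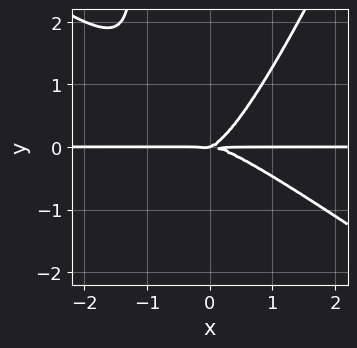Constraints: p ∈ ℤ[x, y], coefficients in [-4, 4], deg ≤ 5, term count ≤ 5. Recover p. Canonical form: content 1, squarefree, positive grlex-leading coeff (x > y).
3*x^3*y + 3*x^2*y^2 - 2*x*y^3 + x*y^2 - 3*y^3

First, degree: no degree-3 curve has this shape, so deg p = 4.
Next, against the integer gridlines: it crosses the y-axis at the gridline y = 0; every point of the x-axis in the box is on the curve.
Finally, fitting integer coefficients to these (and the overall shape) gives p.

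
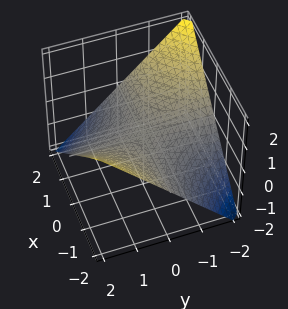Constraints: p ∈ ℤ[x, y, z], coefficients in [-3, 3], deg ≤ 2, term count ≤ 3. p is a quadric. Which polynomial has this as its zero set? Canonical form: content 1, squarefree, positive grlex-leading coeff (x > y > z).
(a) The degree is 2 — a saddle surface; a quadric.
(b) Reading off the gridlines: the visible x-axis segment lies entirely on the surface; it crosses the z-axis at the gridline z = 0; the visible y-axis segment lies entirely on the surface.
(c) Matching integer coefficients to the picture gives p.

x*y + 2*z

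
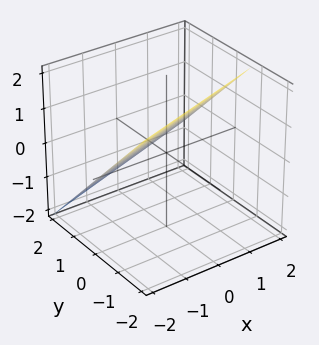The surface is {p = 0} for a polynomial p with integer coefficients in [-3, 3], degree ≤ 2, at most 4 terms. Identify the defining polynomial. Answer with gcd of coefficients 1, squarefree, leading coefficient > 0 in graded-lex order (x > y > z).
1. deg p = 1.
2. From the visible intercepts: it crosses the x-axis at the gridline x = -2.
3. Together with the visible shape, these determine p as stated.

x - 3*y - 3*z + 2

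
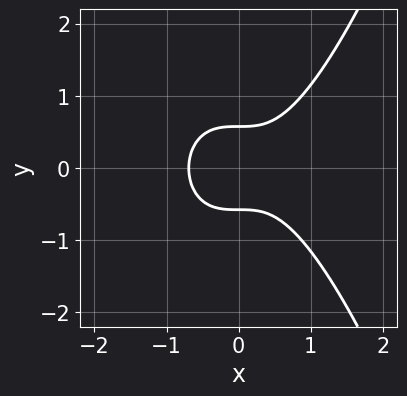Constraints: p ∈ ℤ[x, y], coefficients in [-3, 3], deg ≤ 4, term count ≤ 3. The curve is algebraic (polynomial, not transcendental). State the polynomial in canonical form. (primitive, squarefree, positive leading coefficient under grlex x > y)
3*x^3 - 3*y^2 + 1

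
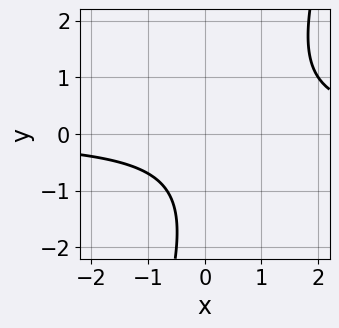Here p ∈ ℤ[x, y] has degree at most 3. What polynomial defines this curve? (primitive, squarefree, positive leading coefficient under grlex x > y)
1. deg p = 2. No degree-1 curve has this shape.
2. Reading off the gridlines: the curve avoids every integer x-axis point in the box; it misses every integer gridline on the y-axis.
3. Matching integer coefficients to the picture gives p.

3*x*y - y^2 - 2*y - 3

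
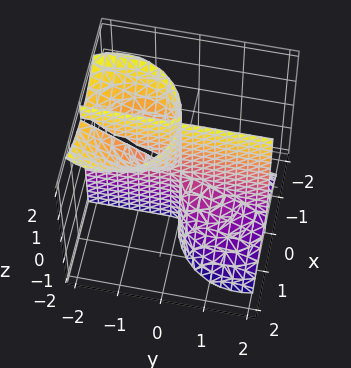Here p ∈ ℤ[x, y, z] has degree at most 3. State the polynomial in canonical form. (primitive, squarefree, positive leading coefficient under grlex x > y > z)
First, there are 3 components.
Then, deg p = 3.
Next, checking where it meets the axes: it crosses the x-axis at the gridline x = 0; every point of the z-axis in the box is on the surface.
Finally, fitting integer coefficients to these (and the overall shape) gives p.

2*x^3 + 2*x*y^2 + 3*x*y*z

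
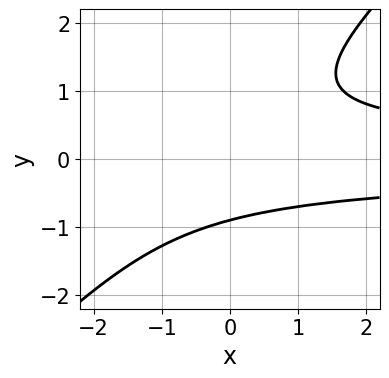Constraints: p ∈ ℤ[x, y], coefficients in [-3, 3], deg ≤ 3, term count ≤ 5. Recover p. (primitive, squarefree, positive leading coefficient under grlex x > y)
Degree: no degree-2 curve has this shape, so deg p = 3.
Reading off the gridlines: it misses every integer gridline on the x-axis.
Assembling these constraints gives the stated polynomial.

3*x*y^2 - 3*y^3 + y^2 - 3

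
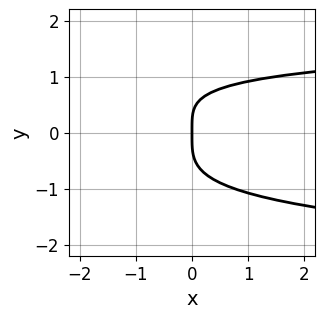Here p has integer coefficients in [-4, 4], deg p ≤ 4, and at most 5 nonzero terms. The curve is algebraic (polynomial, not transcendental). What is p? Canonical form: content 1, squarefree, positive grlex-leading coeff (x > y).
3*y^4 + x*y - 3*x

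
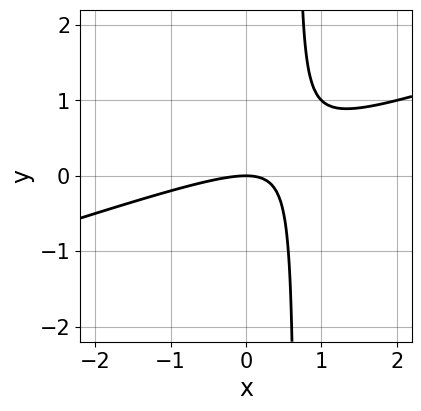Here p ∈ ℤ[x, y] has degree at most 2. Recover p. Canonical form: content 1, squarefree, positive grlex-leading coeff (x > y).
x^2 - 3*x*y + 2*y

Degree: the shape is more complex than any degree-1 curve, so deg p = 2.
Checking where it meets the axes: it meets the x-axis at x = 0 (among the integer gridlines); it meets the y-axis at y = 0 (among the integer gridlines).
Together with the visible shape, these determine p as stated.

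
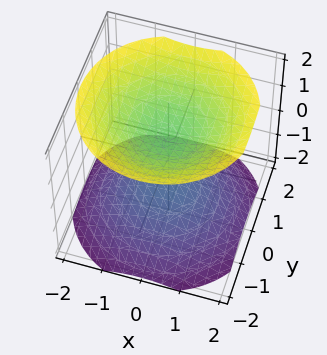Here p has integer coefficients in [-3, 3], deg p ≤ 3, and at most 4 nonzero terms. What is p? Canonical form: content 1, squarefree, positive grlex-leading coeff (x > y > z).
(a) The picture has 2 separate pieces.
(b) Degree: two separate bowl-shaped sheets opening away from each other; a quadric, so deg p = 2.
(c) Symmetries: it's symmetric under z → −z, forcing even powers of z; every cross-section ⟂ z is a circle, so x, y appear only via x² + y².
(d) Against the integer gridlines: among the integer gridlines, it crosses the z-axis at z ∈ {-1, 1}; it misses every integer gridline on the y-axis; the surface avoids every integer x-axis point in the box.
(e) These observations pin down the coefficients.

2*x^2 + 2*y^2 - 3*z^2 + 3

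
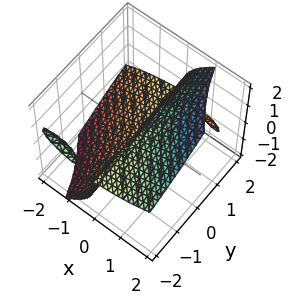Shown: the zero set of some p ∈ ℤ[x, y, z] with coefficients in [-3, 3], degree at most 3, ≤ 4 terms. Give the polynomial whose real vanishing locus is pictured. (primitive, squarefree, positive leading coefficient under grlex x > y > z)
x^3 + 3*x*y*z - 2*z^3 + 3*x

(a) There are 3 components.
(b) Degree: no degree-2 surface has this shape, so deg p = 3.
(c) Against the integer gridlines: every point of the y-axis in the box is on the surface; it meets the z-axis at z = 0 (among the integer gridlines); one x-axis crossing is at x = 0.
(d) Matching integer coefficients to the picture gives p.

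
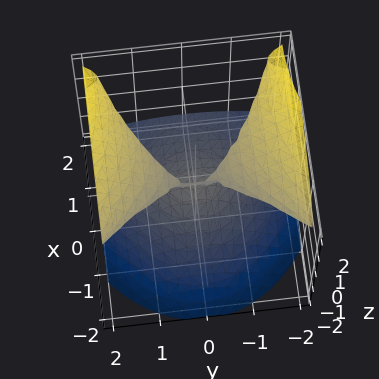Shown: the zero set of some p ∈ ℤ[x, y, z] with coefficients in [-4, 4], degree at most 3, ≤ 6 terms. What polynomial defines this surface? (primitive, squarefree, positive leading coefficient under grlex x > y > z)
2*x*z^2 + 2*y^2*z - 3*z^3 - 2*x^2

The degree is 3 — no degree-2 surface has this shape.
Against the integer gridlines: it crosses the x-axis at the gridline x = 0; the visible y-axis segment lies entirely on the surface.
The integer polynomial consistent with all of this is the stated p.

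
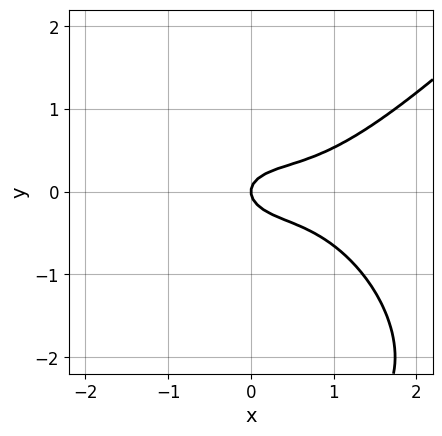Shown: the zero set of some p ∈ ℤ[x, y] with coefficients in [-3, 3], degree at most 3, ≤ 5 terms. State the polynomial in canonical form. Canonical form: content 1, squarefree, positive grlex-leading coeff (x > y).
1. The degree is 3 — no degree-2 curve has this shape.
2. From the axis intercepts and sections: it meets the x-axis at x = 0 (among the integer gridlines); it meets the y-axis at y = 0 (among the integer gridlines).
3. Assembling these constraints gives the stated polynomial.

x^3 - y^3 - x^2 - 3*y^2 + x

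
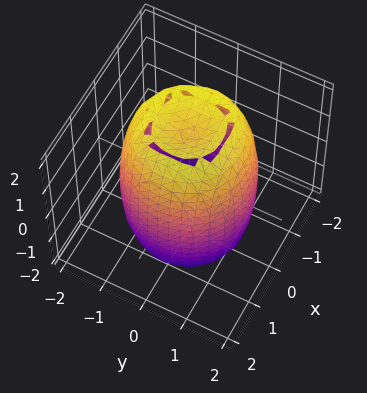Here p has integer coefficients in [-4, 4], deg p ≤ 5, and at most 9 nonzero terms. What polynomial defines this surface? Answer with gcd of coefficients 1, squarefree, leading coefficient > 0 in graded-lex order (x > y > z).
2*x^4 + 4*x^2*y^2 + 2*y^4 - 3*x^2 - 3*y^2 + z^2 - 3

deg p = 4. A generic line meets the surface in up to 4 points.
Symmetry: the surface is invariant under rotation about z: p = q(x² + y², z).
Observable constraints: a circular section at z = 1 has radius between 1 and 2.
These observations pin down the coefficients.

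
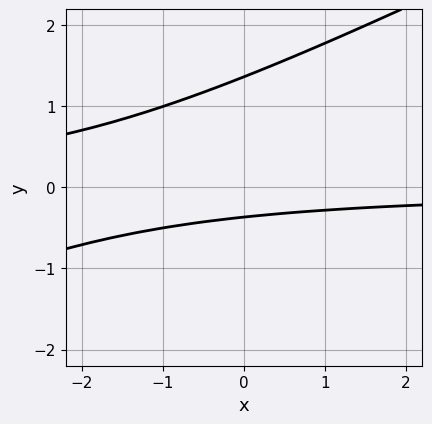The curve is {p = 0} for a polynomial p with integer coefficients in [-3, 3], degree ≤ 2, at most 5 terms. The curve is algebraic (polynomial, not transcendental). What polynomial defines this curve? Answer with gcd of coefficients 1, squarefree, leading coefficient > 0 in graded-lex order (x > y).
x*y - 2*y^2 + 2*y + 1

The degree is 2 — the shape is more complex than any degree-1 curve.
From the axis intercepts and sections: it misses every integer gridline on the x-axis.
Solving for integer coefficients yields p as stated.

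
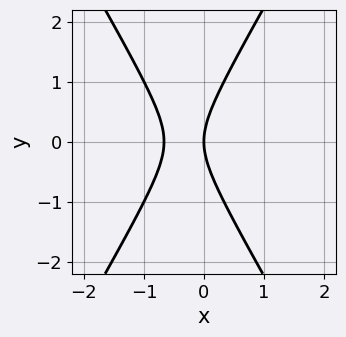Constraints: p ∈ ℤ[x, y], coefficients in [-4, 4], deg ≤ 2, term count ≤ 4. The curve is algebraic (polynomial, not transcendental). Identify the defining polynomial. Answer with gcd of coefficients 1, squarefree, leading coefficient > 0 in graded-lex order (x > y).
3*x^2 - y^2 + 2*x

1. The degree is 2 — no degree-1 curve has this shape.
2. Symmetries: mirror symmetry y ↦ −y ⇒ only even powers of y.
3. Observable constraints: it crosses the x-axis at the gridline x = 0; it crosses the y-axis at the gridline y = 0.
4. The integer polynomial consistent with all of this is the stated p.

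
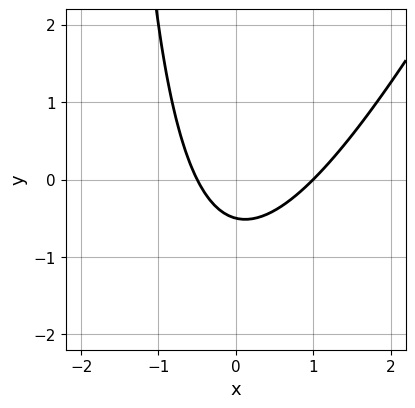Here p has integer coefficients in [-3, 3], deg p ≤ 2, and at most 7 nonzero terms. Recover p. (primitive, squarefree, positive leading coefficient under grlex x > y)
2*x^2 - x*y - x - 2*y - 1

(a) The degree is 2 — a generic line meets the curve in up to 2 points.
(b) Against the integer gridlines: it meets the x-axis at x = 1 (among the integer gridlines).
(c) Assembling these constraints gives the stated polynomial.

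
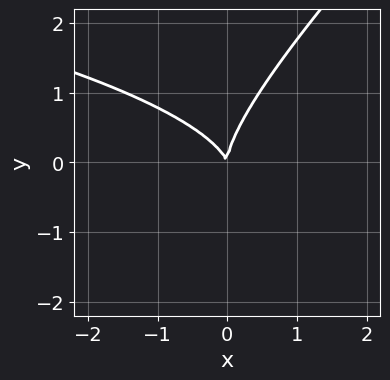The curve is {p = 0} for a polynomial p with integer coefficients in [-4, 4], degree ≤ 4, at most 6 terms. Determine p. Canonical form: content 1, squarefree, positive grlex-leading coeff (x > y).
2*x*y^2 - 2*y^3 + 3*x^2 + x*y

(a) The degree is 3 — a generic line meets the curve in up to 3 points.
(b) Against the integer gridlines: one x-axis crossing is at x = 0; one y-axis crossing is at y = 0.
(c) These observations pin down the coefficients.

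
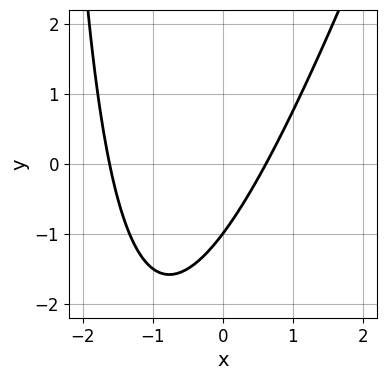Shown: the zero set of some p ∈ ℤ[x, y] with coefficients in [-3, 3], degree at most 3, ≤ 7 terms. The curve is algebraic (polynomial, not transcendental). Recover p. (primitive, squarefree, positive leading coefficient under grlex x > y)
3*x^2 - x*y + 3*x - 3*y - 3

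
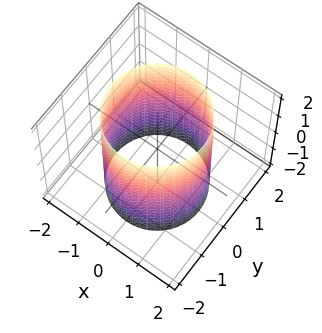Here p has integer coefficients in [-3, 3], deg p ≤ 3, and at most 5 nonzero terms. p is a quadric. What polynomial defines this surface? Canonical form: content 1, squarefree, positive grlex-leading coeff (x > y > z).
x^2 + y^2 - 2

1. The degree is 2 — constant cross-section along one axis; a quadric.
2. Symmetries: mirror symmetry z ↦ −z ⇒ only even powers of z; every cross-section ⟂ z is a circle, so x, y appear only via x² + y².
3. Observable constraints: the surface avoids every integer z-axis point in the box; a circular section at z = 2 has radius between 1 and 2.
4. Fitting integer coefficients to these (and the overall shape) gives p.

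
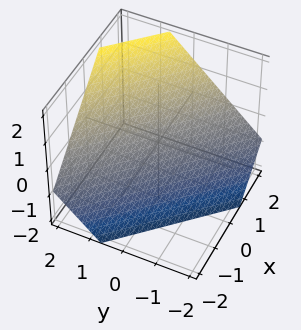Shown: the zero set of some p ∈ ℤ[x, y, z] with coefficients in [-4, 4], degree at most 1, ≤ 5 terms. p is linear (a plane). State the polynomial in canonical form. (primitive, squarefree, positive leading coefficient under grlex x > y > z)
1. The degree is 1 — the surface is flat (a plane).
2. Solving for integer coefficients yields p as stated.

3*x + 3*y - 3*z - 2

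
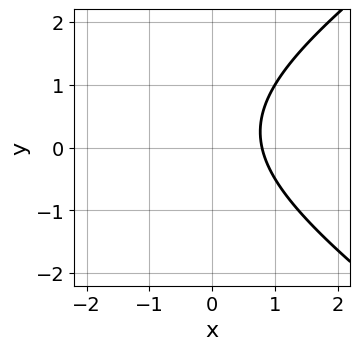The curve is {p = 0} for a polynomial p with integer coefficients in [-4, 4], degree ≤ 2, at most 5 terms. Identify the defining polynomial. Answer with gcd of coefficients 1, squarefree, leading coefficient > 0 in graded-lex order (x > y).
x^2 - 2*y^2 + 3*x + y - 3

1. Degree: the shape is more complex than any degree-1 curve, so deg p = 2.
2. From the visible intercepts: no y-intercept at any integer in the box.
3. Matching integer coefficients to the picture gives p.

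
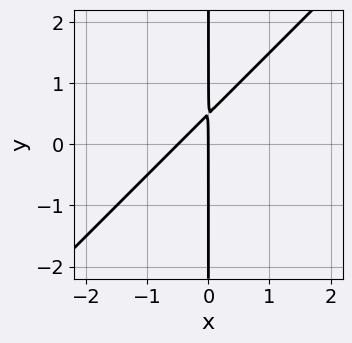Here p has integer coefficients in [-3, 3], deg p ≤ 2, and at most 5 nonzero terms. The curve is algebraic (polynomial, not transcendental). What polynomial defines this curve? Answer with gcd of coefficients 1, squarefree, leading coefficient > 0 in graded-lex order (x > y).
2*x^2 - 2*x*y + x

First, the degree is 2 — no degree-1 curve has this shape.
Then, from the axis intercepts and sections: it crosses the x-axis at the gridline x = 0; every point of the y-axis in the box is on the curve.
Finally, together with the visible shape, these determine p as stated.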